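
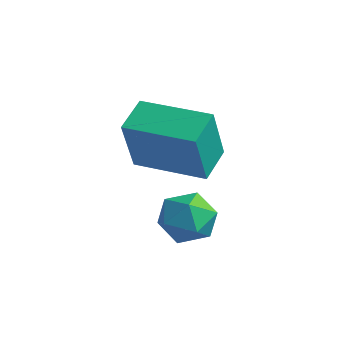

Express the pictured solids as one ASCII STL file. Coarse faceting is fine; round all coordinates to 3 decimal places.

solid 
facet normal -0.219 0.029 0.975
outer loop
vertex 1.611 -0.375 -2.582
vertex 1.18 -1.056 -2.658
vertex 1.969 -1.095 -2.48
endloop
endfacet
facet normal 0.417 0.327 0.848
outer loop
vertex 1.611 -0.375 -2.582
vertex 1.969 -1.095 -2.48
vertex 2.347 -0.509 -2.892
endloop
endfacet
facet normal 0.320 0.865 0.387
outer loop
vertex 1.611 -0.375 -2.582
vertex 2.347 -0.509 -2.892
vertex 1.791 -0.109 -3.325
endloop
endfacet
facet normal -0.375 0.898 0.231
outer loop
vertex 1.611 -0.375 -2.582
vertex 1.791 -0.109 -3.325
vertex 1.07 -0.447 -3.18
endloop
endfacet
facet normal -0.708 0.382 0.594
outer loop
vertex 1.611 -0.375 -2.582
vertex 1.07 -0.447 -3.18
vertex 1.18 -1.056 -2.658
endloop
endfacet
facet normal 0.831 -0.162 0.532
outer loop
vertex 2.347 -0.509 -2.892
vertex 1.969 -1.095 -2.48
vertex 2.37 -1.273 -3.16
endloop
endfacet
facet normal -0.199 -0.643 0.739
outer loop
vertex 1.969 -1.095 -2.48
vertex 1.18 -1.056 -2.658
vertex 1.649 -1.611 -3.015
endloop
endfacet
facet normal -0.990 -0.073 0.123
outer loop
vertex 1.18 -1.056 -2.658
vertex 1.07 -0.447 -3.18
vertex 1.093 -1.211 -3.448
endloop
endfacet
facet normal -0.451 0.762 -0.465
outer loop
vertex 1.07 -0.447 -3.18
vertex 1.791 -0.109 -3.325
vertex 1.471 -0.625 -3.86
endloop
endfacet
facet normal 0.674 0.707 -0.213
outer loop
vertex 1.791 -0.109 -3.325
vertex 2.347 -0.509 -2.892
vertex 2.26 -0.664 -3.682
endloop
endfacet
facet normal 0.375 -0.898 -0.231
outer loop
vertex 1.829 -1.345 -3.758
vertex 2.37 -1.273 -3.16
vertex 1.649 -1.611 -3.015
endloop
endfacet
facet normal -0.320 -0.865 -0.387
outer loop
vertex 1.829 -1.345 -3.758
vertex 1.649 -1.611 -3.015
vertex 1.093 -1.211 -3.448
endloop
endfacet
facet normal -0.417 -0.327 -0.848
outer loop
vertex 1.829 -1.345 -3.758
vertex 1.093 -1.211 -3.448
vertex 1.471 -0.625 -3.86
endloop
endfacet
facet normal 0.219 -0.029 -0.975
outer loop
vertex 1.829 -1.345 -3.758
vertex 1.471 -0.625 -3.86
vertex 2.26 -0.664 -3.682
endloop
endfacet
facet normal 0.708 -0.382 -0.594
outer loop
vertex 1.829 -1.345 -3.758
vertex 2.26 -0.664 -3.682
vertex 2.37 -1.273 -3.16
endloop
endfacet
facet normal 0.451 -0.762 0.465
outer loop
vertex 1.649 -1.611 -3.015
vertex 2.37 -1.273 -3.16
vertex 1.969 -1.095 -2.48
endloop
endfacet
facet normal -0.674 -0.707 0.213
outer loop
vertex 1.093 -1.211 -3.448
vertex 1.649 -1.611 -3.015
vertex 1.18 -1.056 -2.658
endloop
endfacet
facet normal -0.831 0.162 -0.532
outer loop
vertex 1.471 -0.625 -3.86
vertex 1.093 -1.211 -3.448
vertex 1.07 -0.447 -3.18
endloop
endfacet
facet normal 0.199 0.643 -0.739
outer loop
vertex 2.26 -0.664 -3.682
vertex 1.471 -0.625 -3.86
vertex 1.791 -0.109 -3.325
endloop
endfacet
facet normal 0.990 0.073 -0.123
outer loop
vertex 2.37 -1.273 -3.16
vertex 2.26 -0.664 -3.682
vertex 2.347 -0.509 -2.892
endloop
endfacet
facet normal -0.963 -0.270 -0.010
outer loop
vertex -1.272 0.115 -1.705
vertex -1.559 1.126 -1.318
vertex -1.426 0.729 -3.422
endloop
endfacet
facet normal 0.256 -0.903 -0.346
outer loop
vertex 0.519 1.274 -3.402
vertex -1.272 0.115 -1.705
vertex -1.426 0.729 -3.422
endloop
endfacet
facet normal -0.963 -0.270 -0.010
outer loop
vertex -1.426 0.729 -3.422
vertex -1.559 1.126 -1.318
vertex -1.713 1.74 -3.035
endloop
endfacet
facet normal -0.084 0.335 -0.938
outer loop
vertex -1.713 1.74 -3.035
vertex 0.519 1.274 -3.402
vertex -1.426 0.729 -3.422
endloop
endfacet
facet normal 0.084 -0.335 0.938
outer loop
vertex -1.272 0.115 -1.705
vertex 0.386 1.671 -1.298
vertex -1.559 1.126 -1.318
endloop
endfacet
facet normal 0.256 -0.903 -0.346
outer loop
vertex 0.673 0.66 -1.685
vertex -1.272 0.115 -1.705
vertex 0.519 1.274 -3.402
endloop
endfacet
facet normal 0.084 -0.335 0.938
outer loop
vertex 0.673 0.66 -1.685
vertex 0.386 1.671 -1.298
vertex -1.272 0.115 -1.705
endloop
endfacet
facet normal -0.256 0.903 0.346
outer loop
vertex -1.559 1.126 -1.318
vertex 0.386 1.671 -1.298
vertex -1.713 1.74 -3.035
endloop
endfacet
facet normal -0.084 0.335 -0.938
outer loop
vertex 0.232 2.285 -3.015
vertex 0.519 1.274 -3.402
vertex -1.713 1.74 -3.035
endloop
endfacet
facet normal -0.256 0.903 0.346
outer loop
vertex -1.713 1.74 -3.035
vertex 0.386 1.671 -1.298
vertex 0.232 2.285 -3.015
endloop
endfacet
facet normal 0.963 0.270 0.010
outer loop
vertex 0.232 2.285 -3.015
vertex 0.673 0.66 -1.685
vertex 0.519 1.274 -3.402
endloop
endfacet
facet normal 0.963 0.270 0.010
outer loop
vertex 0.386 1.671 -1.298
vertex 0.673 0.66 -1.685
vertex 0.232 2.285 -3.015
endloop
endfacet

endsolid


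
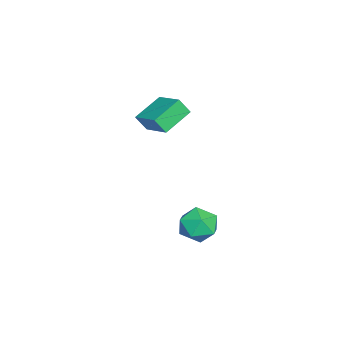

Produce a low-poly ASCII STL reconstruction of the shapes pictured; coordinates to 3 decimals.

solid 
facet normal -0.674 -0.650 -0.350
outer loop
vertex -1.859 -4.961 3.218
vertex -3.026 -4.114 3.89
vertex -1.939 -4.473 2.466
endloop
endfacet
facet normal 0.733 -0.532 -0.423
outer loop
vertex -0.854 -3.426 3.03
vertex -1.859 -4.961 3.218
vertex -1.939 -4.473 2.466
endloop
endfacet
facet normal -0.674 -0.650 -0.350
outer loop
vertex -1.939 -4.473 2.466
vertex -3.026 -4.114 3.89
vertex -3.105 -3.627 3.138
endloop
endfacet
facet normal -0.088 0.542 -0.836
outer loop
vertex -3.105 -3.627 3.138
vertex -0.854 -3.426 3.03
vertex -1.939 -4.473 2.466
endloop
endfacet
facet normal 0.088 -0.542 0.836
outer loop
vertex -1.859 -4.961 3.218
vertex -1.941 -3.067 4.454
vertex -3.026 -4.114 3.89
endloop
endfacet
facet normal 0.734 -0.532 -0.422
outer loop
vertex -0.775 -3.913 3.782
vertex -1.859 -4.961 3.218
vertex -0.854 -3.426 3.03
endloop
endfacet
facet normal 0.089 -0.542 0.836
outer loop
vertex -0.775 -3.913 3.782
vertex -1.941 -3.067 4.454
vertex -1.859 -4.961 3.218
endloop
endfacet
facet normal -0.734 0.533 0.422
outer loop
vertex -3.026 -4.114 3.89
vertex -1.941 -3.067 4.454
vertex -3.105 -3.627 3.138
endloop
endfacet
facet normal -0.088 0.541 -0.836
outer loop
vertex -2.021 -2.579 3.702
vertex -0.854 -3.426 3.03
vertex -3.105 -3.627 3.138
endloop
endfacet
facet normal -0.734 0.531 0.423
outer loop
vertex -3.105 -3.627 3.138
vertex -1.941 -3.067 4.454
vertex -2.021 -2.579 3.702
endloop
endfacet
facet normal 0.674 0.650 0.350
outer loop
vertex -2.021 -2.579 3.702
vertex -0.775 -3.913 3.782
vertex -0.854 -3.426 3.03
endloop
endfacet
facet normal 0.674 0.650 0.350
outer loop
vertex -1.941 -3.067 4.454
vertex -0.775 -3.913 3.782
vertex -2.021 -2.579 3.702
endloop
endfacet
facet normal -0.804 -0.344 0.485
outer loop
vertex -0.61 -1.69 -1.719
vertex -0.224 -2.611 -1.732
vertex -0.026 -1.997 -0.969
endloop
endfacet
facet normal -0.672 0.336 0.660
outer loop
vertex -0.61 -1.69 -1.719
vertex -0.026 -1.997 -0.969
vertex 0.076 -1.073 -1.335
endloop
endfacet
facet normal -0.687 0.724 0.063
outer loop
vertex -0.61 -1.69 -1.719
vertex 0.076 -1.073 -1.335
vertex -0.06 -1.116 -2.324
endloop
endfacet
facet normal -0.828 0.286 -0.482
outer loop
vertex -0.61 -1.69 -1.719
vertex -0.06 -1.116 -2.324
vertex -0.246 -2.067 -2.569
endloop
endfacet
facet normal -0.901 -0.374 -0.220
outer loop
vertex -0.61 -1.69 -1.719
vertex -0.246 -2.067 -2.569
vertex -0.224 -2.611 -1.732
endloop
endfacet
facet normal -0.011 0.369 0.929
outer loop
vertex 0.076 -1.073 -1.335
vertex -0.026 -1.997 -0.969
vertex 0.886 -1.613 -1.111
endloop
endfacet
facet normal -0.226 -0.730 0.646
outer loop
vertex -0.026 -1.997 -0.969
vertex -0.224 -2.611 -1.732
vertex 0.7 -2.564 -1.356
endloop
endfacet
facet normal -0.382 -0.779 -0.496
outer loop
vertex -0.224 -2.611 -1.732
vertex -0.246 -2.067 -2.569
vertex 0.564 -2.607 -2.345
endloop
endfacet
facet normal -0.265 0.289 -0.920
outer loop
vertex -0.246 -2.067 -2.569
vertex -0.06 -1.116 -2.324
vertex 0.666 -1.683 -2.711
endloop
endfacet
facet normal -0.035 0.999 -0.039
outer loop
vertex -0.06 -1.116 -2.324
vertex 0.076 -1.073 -1.335
vertex 0.864 -1.069 -1.948
endloop
endfacet
facet normal 0.828 -0.286 0.482
outer loop
vertex 1.25 -1.99 -1.961
vertex 0.886 -1.613 -1.111
vertex 0.7 -2.564 -1.356
endloop
endfacet
facet normal 0.687 -0.724 -0.063
outer loop
vertex 1.25 -1.99 -1.961
vertex 0.7 -2.564 -1.356
vertex 0.564 -2.607 -2.345
endloop
endfacet
facet normal 0.672 -0.336 -0.660
outer loop
vertex 1.25 -1.99 -1.961
vertex 0.564 -2.607 -2.345
vertex 0.666 -1.683 -2.711
endloop
endfacet
facet normal 0.804 0.344 -0.485
outer loop
vertex 1.25 -1.99 -1.961
vertex 0.666 -1.683 -2.711
vertex 0.864 -1.069 -1.948
endloop
endfacet
facet normal 0.901 0.374 0.220
outer loop
vertex 1.25 -1.99 -1.961
vertex 0.864 -1.069 -1.948
vertex 0.886 -1.613 -1.111
endloop
endfacet
facet normal 0.265 -0.289 0.920
outer loop
vertex 0.7 -2.564 -1.356
vertex 0.886 -1.613 -1.111
vertex -0.026 -1.997 -0.969
endloop
endfacet
facet normal 0.035 -0.999 0.039
outer loop
vertex 0.564 -2.607 -2.345
vertex 0.7 -2.564 -1.356
vertex -0.224 -2.611 -1.732
endloop
endfacet
facet normal 0.011 -0.369 -0.929
outer loop
vertex 0.666 -1.683 -2.711
vertex 0.564 -2.607 -2.345
vertex -0.246 -2.067 -2.569
endloop
endfacet
facet normal 0.226 0.730 -0.646
outer loop
vertex 0.864 -1.069 -1.948
vertex 0.666 -1.683 -2.711
vertex -0.06 -1.116 -2.324
endloop
endfacet
facet normal 0.382 0.779 0.496
outer loop
vertex 0.886 -1.613 -1.111
vertex 0.864 -1.069 -1.948
vertex 0.076 -1.073 -1.335
endloop
endfacet

endsolid


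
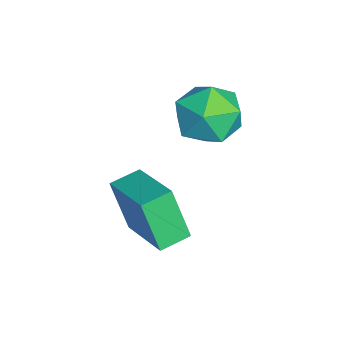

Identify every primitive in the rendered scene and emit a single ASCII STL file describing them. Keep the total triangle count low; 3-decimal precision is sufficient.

solid 
facet normal -0.504 0.852 0.139
outer loop
vertex 2.92 -3.635 -0.71
vertex 4.292 -2.917 -0.142
vertex 3.259 -3.213 -2.065
endloop
endfacet
facet normal -0.831 -0.436 -0.344
outer loop
vertex 3.668 -3.903 -2.178
vertex 2.92 -3.635 -0.71
vertex 3.259 -3.213 -2.065
endloop
endfacet
facet normal -0.504 0.852 0.140
outer loop
vertex 3.259 -3.213 -2.065
vertex 4.292 -2.917 -0.142
vertex 4.632 -2.494 -1.497
endloop
endfacet
facet normal 0.232 0.290 -0.928
outer loop
vertex 4.632 -2.494 -1.497
vertex 3.668 -3.903 -2.178
vertex 3.259 -3.213 -2.065
endloop
endfacet
facet normal -0.233 -0.290 0.928
outer loop
vertex 2.92 -3.635 -0.71
vertex 4.701 -3.607 -0.255
vertex 4.292 -2.917 -0.142
endloop
endfacet
facet normal -0.832 -0.435 -0.345
outer loop
vertex 3.328 -4.326 -0.823
vertex 2.92 -3.635 -0.71
vertex 3.668 -3.903 -2.178
endloop
endfacet
facet normal -0.233 -0.289 0.929
outer loop
vertex 3.328 -4.326 -0.823
vertex 4.701 -3.607 -0.255
vertex 2.92 -3.635 -0.71
endloop
endfacet
facet normal 0.831 0.436 0.345
outer loop
vertex 4.292 -2.917 -0.142
vertex 4.701 -3.607 -0.255
vertex 4.632 -2.494 -1.497
endloop
endfacet
facet normal 0.233 0.289 -0.928
outer loop
vertex 5.04 -3.185 -1.61
vertex 3.668 -3.903 -2.178
vertex 4.632 -2.494 -1.497
endloop
endfacet
facet normal 0.832 0.435 0.344
outer loop
vertex 4.632 -2.494 -1.497
vertex 4.701 -3.607 -0.255
vertex 5.04 -3.185 -1.61
endloop
endfacet
facet normal 0.504 -0.852 -0.140
outer loop
vertex 5.04 -3.185 -1.61
vertex 3.328 -4.326 -0.823
vertex 3.668 -3.903 -2.178
endloop
endfacet
facet normal 0.504 -0.852 -0.139
outer loop
vertex 4.701 -3.607 -0.255
vertex 3.328 -4.326 -0.823
vertex 5.04 -3.185 -1.61
endloop
endfacet
facet normal -0.972 0.234 0.007
outer loop
vertex 1.615 -1.891 0.234
vertex 1.517 -2.321 1.06
vertex 1.736 -1.411 1.029
endloop
endfacet
facet normal -0.594 0.726 -0.348
outer loop
vertex 1.615 -1.891 0.234
vertex 1.736 -1.411 1.029
vertex 2.319 -1.279 0.309
endloop
endfacet
facet normal -0.252 0.398 -0.882
outer loop
vertex 1.615 -1.891 0.234
vertex 2.319 -1.279 0.309
vertex 2.46 -2.106 -0.105
endloop
endfacet
facet normal -0.420 -0.296 -0.858
outer loop
vertex 1.615 -1.891 0.234
vertex 2.46 -2.106 -0.105
vertex 1.965 -2.75 0.359
endloop
endfacet
facet normal -0.864 -0.397 -0.309
outer loop
vertex 1.615 -1.891 0.234
vertex 1.965 -2.75 0.359
vertex 1.517 -2.321 1.06
endloop
endfacet
facet normal -0.103 0.990 0.098
outer loop
vertex 2.319 -1.279 0.309
vertex 1.736 -1.411 1.029
vertex 2.655 -1.33 1.181
endloop
endfacet
facet normal -0.716 0.195 0.671
outer loop
vertex 1.736 -1.411 1.029
vertex 1.517 -2.321 1.06
vertex 2.16 -1.974 1.645
endloop
endfacet
facet normal -0.541 -0.826 0.160
outer loop
vertex 1.517 -2.321 1.06
vertex 1.965 -2.75 0.359
vertex 2.301 -2.801 1.231
endloop
endfacet
facet normal 0.179 -0.662 -0.728
outer loop
vertex 1.965 -2.75 0.359
vertex 2.46 -2.106 -0.105
vertex 2.884 -2.669 0.511
endloop
endfacet
facet normal 0.449 0.460 -0.766
outer loop
vertex 2.46 -2.106 -0.105
vertex 2.319 -1.279 0.309
vertex 3.103 -1.759 0.48
endloop
endfacet
facet normal 0.420 0.296 0.858
outer loop
vertex 3.005 -2.189 1.306
vertex 2.655 -1.33 1.181
vertex 2.16 -1.974 1.645
endloop
endfacet
facet normal 0.252 -0.398 0.882
outer loop
vertex 3.005 -2.189 1.306
vertex 2.16 -1.974 1.645
vertex 2.301 -2.801 1.231
endloop
endfacet
facet normal 0.594 -0.726 0.348
outer loop
vertex 3.005 -2.189 1.306
vertex 2.301 -2.801 1.231
vertex 2.884 -2.669 0.511
endloop
endfacet
facet normal 0.972 -0.234 -0.007
outer loop
vertex 3.005 -2.189 1.306
vertex 2.884 -2.669 0.511
vertex 3.103 -1.759 0.48
endloop
endfacet
facet normal 0.864 0.397 0.309
outer loop
vertex 3.005 -2.189 1.306
vertex 3.103 -1.759 0.48
vertex 2.655 -1.33 1.181
endloop
endfacet
facet normal -0.179 0.662 0.728
outer loop
vertex 2.16 -1.974 1.645
vertex 2.655 -1.33 1.181
vertex 1.736 -1.411 1.029
endloop
endfacet
facet normal -0.449 -0.460 0.766
outer loop
vertex 2.301 -2.801 1.231
vertex 2.16 -1.974 1.645
vertex 1.517 -2.321 1.06
endloop
endfacet
facet normal 0.103 -0.990 -0.098
outer loop
vertex 2.884 -2.669 0.511
vertex 2.301 -2.801 1.231
vertex 1.965 -2.75 0.359
endloop
endfacet
facet normal 0.716 -0.195 -0.671
outer loop
vertex 3.103 -1.759 0.48
vertex 2.884 -2.669 0.511
vertex 2.46 -2.106 -0.105
endloop
endfacet
facet normal 0.541 0.826 -0.160
outer loop
vertex 2.655 -1.33 1.181
vertex 3.103 -1.759 0.48
vertex 2.319 -1.279 0.309
endloop
endfacet

endsolid


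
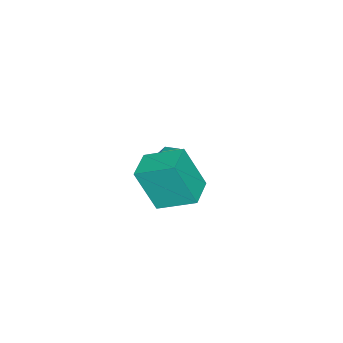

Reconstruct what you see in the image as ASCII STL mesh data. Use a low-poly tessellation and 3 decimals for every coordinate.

solid 
facet normal -0.982 -0.187 0.011
outer loop
vertex 3.263 1.971 2.595
vertex 3.004 3.372 3.255
vertex 3.098 2.74 0.898
endloop
endfacet
facet normal 0.165 -0.892 -0.420
outer loop
vertex 4.296 2.968 0.885
vertex 3.263 1.971 2.595
vertex 3.098 2.74 0.898
endloop
endfacet
facet normal -0.982 -0.187 0.011
outer loop
vertex 3.098 2.74 0.898
vertex 3.004 3.372 3.255
vertex 2.839 4.141 1.559
endloop
endfacet
facet normal -0.088 0.412 -0.907
outer loop
vertex 2.839 4.141 1.559
vertex 4.296 2.968 0.885
vertex 3.098 2.74 0.898
endloop
endfacet
facet normal 0.088 -0.411 0.907
outer loop
vertex 3.263 1.971 2.595
vertex 4.202 3.6 3.242
vertex 3.004 3.372 3.255
endloop
endfacet
facet normal 0.165 -0.892 -0.421
outer loop
vertex 4.461 2.199 2.581
vertex 3.263 1.971 2.595
vertex 4.296 2.968 0.885
endloop
endfacet
facet normal 0.089 -0.412 0.907
outer loop
vertex 4.461 2.199 2.581
vertex 4.202 3.6 3.242
vertex 3.263 1.971 2.595
endloop
endfacet
facet normal -0.165 0.892 0.421
outer loop
vertex 3.004 3.372 3.255
vertex 4.202 3.6 3.242
vertex 2.839 4.141 1.559
endloop
endfacet
facet normal -0.089 0.411 -0.907
outer loop
vertex 4.037 4.369 1.545
vertex 4.296 2.968 0.885
vertex 2.839 4.141 1.559
endloop
endfacet
facet normal -0.165 0.892 0.420
outer loop
vertex 2.839 4.141 1.559
vertex 4.202 3.6 3.242
vertex 4.037 4.369 1.545
endloop
endfacet
facet normal 0.982 0.187 -0.011
outer loop
vertex 4.037 4.369 1.545
vertex 4.461 2.199 2.581
vertex 4.296 2.968 0.885
endloop
endfacet
facet normal 0.982 0.187 -0.011
outer loop
vertex 4.202 3.6 3.242
vertex 4.461 2.199 2.581
vertex 4.037 4.369 1.545
endloop
endfacet
facet normal -0.686 0.651 0.326
outer loop
vertex -1.463 1.13 -1.253
vertex -1.079 1.23 -0.646
vertex -0.957 1.649 -1.225
endloop
endfacet
facet normal -0.650 0.655 -0.386
outer loop
vertex -1.463 1.13 -1.253
vertex -0.957 1.649 -1.225
vertex -1.02 1.237 -1.818
endloop
endfacet
facet normal -0.786 -0.007 -0.618
outer loop
vertex -1.463 1.13 -1.253
vertex -1.02 1.237 -1.818
vertex -1.181 0.562 -1.605
endloop
endfacet
facet normal -0.906 -0.420 -0.047
outer loop
vertex -1.463 1.13 -1.253
vertex -1.181 0.562 -1.605
vertex -1.217 0.558 -0.881
endloop
endfacet
facet normal -0.844 -0.014 0.536
outer loop
vertex -1.463 1.13 -1.253
vertex -1.217 0.558 -0.881
vertex -1.079 1.23 -0.646
endloop
endfacet
facet normal 0.019 0.820 -0.572
outer loop
vertex -1.02 1.237 -1.818
vertex -0.957 1.649 -1.225
vertex -0.363 1.402 -1.559
endloop
endfacet
facet normal -0.040 0.813 0.580
outer loop
vertex -0.957 1.649 -1.225
vertex -1.079 1.23 -0.646
vertex -0.399 1.398 -0.835
endloop
endfacet
facet normal -0.297 -0.260 0.919
outer loop
vertex -1.079 1.23 -0.646
vertex -1.217 0.558 -0.881
vertex -0.56 0.723 -0.622
endloop
endfacet
facet normal -0.396 -0.918 -0.025
outer loop
vertex -1.217 0.558 -0.881
vertex -1.181 0.562 -1.605
vertex -0.623 0.311 -1.215
endloop
endfacet
facet normal -0.201 -0.251 -0.947
outer loop
vertex -1.181 0.562 -1.605
vertex -1.02 1.237 -1.818
vertex -0.501 0.73 -1.794
endloop
endfacet
facet normal 0.906 0.420 0.047
outer loop
vertex -0.117 0.83 -1.187
vertex -0.363 1.402 -1.559
vertex -0.399 1.398 -0.835
endloop
endfacet
facet normal 0.786 0.007 0.618
outer loop
vertex -0.117 0.83 -1.187
vertex -0.399 1.398 -0.835
vertex -0.56 0.723 -0.622
endloop
endfacet
facet normal 0.650 -0.655 0.386
outer loop
vertex -0.117 0.83 -1.187
vertex -0.56 0.723 -0.622
vertex -0.623 0.311 -1.215
endloop
endfacet
facet normal 0.686 -0.651 -0.326
outer loop
vertex -0.117 0.83 -1.187
vertex -0.623 0.311 -1.215
vertex -0.501 0.73 -1.794
endloop
endfacet
facet normal 0.844 0.014 -0.536
outer loop
vertex -0.117 0.83 -1.187
vertex -0.501 0.73 -1.794
vertex -0.363 1.402 -1.559
endloop
endfacet
facet normal 0.396 0.918 0.025
outer loop
vertex -0.399 1.398 -0.835
vertex -0.363 1.402 -1.559
vertex -0.957 1.649 -1.225
endloop
endfacet
facet normal 0.201 0.251 0.947
outer loop
vertex -0.56 0.723 -0.622
vertex -0.399 1.398 -0.835
vertex -1.079 1.23 -0.646
endloop
endfacet
facet normal -0.019 -0.820 0.572
outer loop
vertex -0.623 0.311 -1.215
vertex -0.56 0.723 -0.622
vertex -1.217 0.558 -0.881
endloop
endfacet
facet normal 0.040 -0.813 -0.580
outer loop
vertex -0.501 0.73 -1.794
vertex -0.623 0.311 -1.215
vertex -1.181 0.562 -1.605
endloop
endfacet
facet normal 0.297 0.260 -0.919
outer loop
vertex -0.363 1.402 -1.559
vertex -0.501 0.73 -1.794
vertex -1.02 1.237 -1.818
endloop
endfacet

endsolid


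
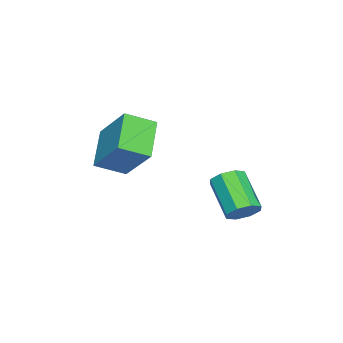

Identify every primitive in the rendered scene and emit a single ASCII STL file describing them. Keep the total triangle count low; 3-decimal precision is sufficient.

solid 
facet normal -0.401 -0.632 -0.663
outer loop
vertex 2.912 -3.001 -0.168
vertex 1.531 -3.322 0.973
vertex 2.244 -2.02 -0.699
endloop
endfacet
facet normal 0.759 0.177 -0.627
outer loop
vertex 3.069 -0.718 0.667
vertex 2.912 -3.001 -0.168
vertex 2.244 -2.02 -0.699
endloop
endfacet
facet normal -0.400 -0.632 -0.663
outer loop
vertex 2.244 -2.02 -0.699
vertex 1.531 -3.322 0.973
vertex 0.863 -2.342 0.442
endloop
endfacet
facet normal -0.514 0.754 -0.409
outer loop
vertex 0.863 -2.342 0.442
vertex 3.069 -0.718 0.667
vertex 2.244 -2.02 -0.699
endloop
endfacet
facet normal 0.513 -0.754 0.409
outer loop
vertex 2.912 -3.001 -0.168
vertex 2.356 -2.02 2.339
vertex 1.531 -3.322 0.973
endloop
endfacet
facet normal 0.758 0.177 -0.627
outer loop
vertex 3.737 -1.698 1.198
vertex 2.912 -3.001 -0.168
vertex 3.069 -0.718 0.667
endloop
endfacet
facet normal 0.514 -0.754 0.409
outer loop
vertex 3.737 -1.698 1.198
vertex 2.356 -2.02 2.339
vertex 2.912 -3.001 -0.168
endloop
endfacet
facet normal -0.759 -0.177 0.627
outer loop
vertex 1.531 -3.322 0.973
vertex 2.356 -2.02 2.339
vertex 0.863 -2.342 0.442
endloop
endfacet
facet normal -0.513 0.754 -0.409
outer loop
vertex 1.688 -1.039 1.808
vertex 3.069 -0.718 0.667
vertex 0.863 -2.342 0.442
endloop
endfacet
facet normal -0.759 -0.177 0.627
outer loop
vertex 0.863 -2.342 0.442
vertex 2.356 -2.02 2.339
vertex 1.688 -1.039 1.808
endloop
endfacet
facet normal 0.401 0.632 0.663
outer loop
vertex 1.688 -1.039 1.808
vertex 3.737 -1.698 1.198
vertex 3.069 -0.718 0.667
endloop
endfacet
facet normal 0.401 0.632 0.663
outer loop
vertex 2.356 -2.02 2.339
vertex 3.737 -1.698 1.198
vertex 1.688 -1.039 1.808
endloop
endfacet
facet normal 0.522 0.529 -0.669
outer loop
vertex 1.443 2.462 -1.91
vertex 1.16 2.077 -2.435
vertex 0.981 2.677 -2.1
endloop
endfacet
facet normal 0.080 0.751 0.656
outer loop
vertex 1.443 2.462 -1.91
vertex 0.981 2.677 -2.1
vertex 0.483 1.488 -0.679
endloop
endfacet
facet normal 0.078 0.751 0.656
outer loop
vertex 0.483 1.488 -0.679
vertex 0.981 2.677 -2.1
vertex 0.021 1.702 -0.869
endloop
endfacet
facet normal -0.521 -0.531 0.669
outer loop
vertex 0.483 1.488 -0.679
vertex 0.021 1.702 -0.869
vertex 0.2 1.103 -1.205
endloop
endfacet
facet normal 0.521 0.529 -0.670
outer loop
vertex 0.981 2.677 -2.1
vertex 1.16 2.077 -2.435
vertex 0.624 2.54 -2.486
endloop
endfacet
facet normal -0.545 0.810 0.217
outer loop
vertex 0.981 2.677 -2.1
vertex 0.624 2.54 -2.486
vertex 0.021 1.702 -0.869
endloop
endfacet
facet normal -0.544 0.810 0.217
outer loop
vertex 0.021 1.702 -0.869
vertex 0.624 2.54 -2.486
vertex -0.336 1.566 -1.256
endloop
endfacet
facet normal -0.522 -0.531 0.668
outer loop
vertex 0.021 1.702 -0.869
vertex -0.336 1.566 -1.256
vertex 0.2 1.103 -1.205
endloop
endfacet
facet normal 0.522 0.531 -0.668
outer loop
vertex 0.624 2.54 -2.486
vertex 1.16 2.077 -2.435
vertex 0.581 2.133 -2.843
endloop
endfacet
facet normal -0.849 0.396 -0.349
outer loop
vertex 0.624 2.54 -2.486
vertex 0.581 2.133 -2.843
vertex -0.336 1.566 -1.256
endloop
endfacet
facet normal -0.850 0.395 -0.350
outer loop
vertex -0.336 1.566 -1.256
vertex 0.581 2.133 -2.843
vertex -0.379 1.158 -1.612
endloop
endfacet
facet normal -0.521 -0.529 0.670
outer loop
vertex -0.336 1.566 -1.256
vertex -0.379 1.158 -1.612
vertex 0.2 1.103 -1.205
endloop
endfacet
facet normal 0.522 0.529 -0.669
outer loop
vertex 0.581 2.133 -2.843
vertex 1.16 2.077 -2.435
vertex 0.877 1.692 -2.961
endloop
endfacet
facet normal -0.657 -0.251 -0.711
outer loop
vertex 0.581 2.133 -2.843
vertex 0.877 1.692 -2.961
vertex -0.379 1.158 -1.612
endloop
endfacet
facet normal -0.657 -0.251 -0.711
outer loop
vertex -0.379 1.158 -1.612
vertex 0.877 1.692 -2.961
vertex -0.083 0.718 -1.73
endloop
endfacet
facet normal -0.521 -0.530 0.669
outer loop
vertex -0.379 1.158 -1.612
vertex -0.083 0.718 -1.73
vertex 0.2 1.103 -1.205
endloop
endfacet
facet normal 0.521 0.531 -0.669
outer loop
vertex 0.877 1.692 -2.961
vertex 1.16 2.077 -2.435
vertex 1.339 1.478 -2.771
endloop
endfacet
facet normal -0.078 -0.751 -0.655
outer loop
vertex 0.877 1.692 -2.961
vertex 1.339 1.478 -2.771
vertex -0.083 0.718 -1.73
endloop
endfacet
facet normal -0.079 -0.750 -0.656
outer loop
vertex -0.083 0.718 -1.73
vertex 1.339 1.478 -2.771
vertex 0.379 0.503 -1.54
endloop
endfacet
facet normal -0.522 -0.529 0.669
outer loop
vertex -0.083 0.718 -1.73
vertex 0.379 0.503 -1.54
vertex 0.2 1.103 -1.205
endloop
endfacet
facet normal 0.522 0.531 -0.668
outer loop
vertex 1.339 1.478 -2.771
vertex 1.16 2.077 -2.435
vertex 1.696 1.614 -2.384
endloop
endfacet
facet normal 0.544 -0.810 -0.217
outer loop
vertex 1.339 1.478 -2.771
vertex 1.696 1.614 -2.384
vertex 0.379 0.503 -1.54
endloop
endfacet
facet normal 0.545 -0.810 -0.216
outer loop
vertex 0.379 0.503 -1.54
vertex 1.696 1.614 -2.384
vertex 0.736 0.64 -1.154
endloop
endfacet
facet normal -0.521 -0.529 0.670
outer loop
vertex 0.379 0.503 -1.54
vertex 0.736 0.64 -1.154
vertex 0.2 1.103 -1.205
endloop
endfacet
facet normal 0.521 0.529 -0.670
outer loop
vertex 1.696 1.614 -2.384
vertex 1.16 2.077 -2.435
vertex 1.739 2.022 -2.028
endloop
endfacet
facet normal 0.849 -0.395 0.350
outer loop
vertex 1.696 1.614 -2.384
vertex 1.739 2.022 -2.028
vertex 0.736 0.64 -1.154
endloop
endfacet
facet normal 0.849 -0.396 0.349
outer loop
vertex 0.736 0.64 -1.154
vertex 1.739 2.022 -2.028
vertex 0.779 1.047 -0.797
endloop
endfacet
facet normal -0.522 -0.531 0.668
outer loop
vertex 0.736 0.64 -1.154
vertex 0.779 1.047 -0.797
vertex 0.2 1.103 -1.205
endloop
endfacet
facet normal 0.521 0.530 -0.669
outer loop
vertex 1.739 2.022 -2.028
vertex 1.16 2.077 -2.435
vertex 1.443 2.462 -1.91
endloop
endfacet
facet normal 0.657 0.251 0.711
outer loop
vertex 1.739 2.022 -2.028
vertex 1.443 2.462 -1.91
vertex 0.779 1.047 -0.797
endloop
endfacet
facet normal 0.657 0.251 0.711
outer loop
vertex 0.779 1.047 -0.797
vertex 1.443 2.462 -1.91
vertex 0.483 1.488 -0.679
endloop
endfacet
facet normal -0.522 -0.529 0.669
outer loop
vertex 0.779 1.047 -0.797
vertex 0.483 1.488 -0.679
vertex 0.2 1.103 -1.205
endloop
endfacet

endsolid


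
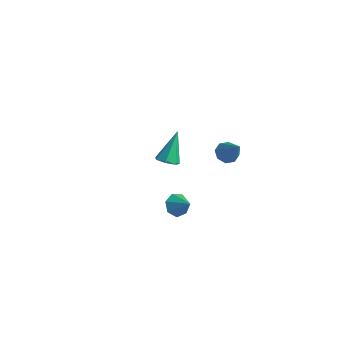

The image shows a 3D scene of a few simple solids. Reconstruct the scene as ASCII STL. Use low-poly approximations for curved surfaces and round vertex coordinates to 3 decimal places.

solid 
facet normal 0.130 -0.522 -0.843
outer loop
vertex -3.076 2.616 -3.359
vertex -3.733 2.651 -3.482
vertex -3.251 3.075 -3.67
endloop
endfacet
facet normal 0.864 0.463 0.197
outer loop
vertex -3.076 2.616 -3.359
vertex -3.251 3.075 -3.67
vertex -3.987 3.669 -1.838
endloop
endfacet
facet normal 0.131 -0.523 -0.842
outer loop
vertex -3.251 3.075 -3.67
vertex -3.733 2.651 -3.482
vertex -3.789 3.214 -3.84
endloop
endfacet
facet normal 0.300 0.936 -0.183
outer loop
vertex -3.251 3.075 -3.67
vertex -3.789 3.214 -3.84
vertex -3.987 3.669 -1.838
endloop
endfacet
facet normal 0.129 -0.523 -0.843
outer loop
vertex -3.789 3.214 -3.84
vertex -3.733 2.651 -3.482
vertex -4.286 2.929 -3.739
endloop
endfacet
facet normal -0.519 0.821 -0.238
outer loop
vertex -3.789 3.214 -3.84
vertex -4.286 2.929 -3.739
vertex -3.987 3.669 -1.838
endloop
endfacet
facet normal 0.130 -0.522 -0.843
outer loop
vertex -4.286 2.929 -3.739
vertex -3.733 2.651 -3.482
vertex -4.366 2.434 -3.445
endloop
endfacet
facet normal -0.976 0.202 0.075
outer loop
vertex -4.286 2.929 -3.739
vertex -4.366 2.434 -3.445
vertex -3.987 3.669 -1.838
endloop
endfacet
facet normal 0.130 -0.523 -0.843
outer loop
vertex -4.366 2.434 -3.445
vertex -3.733 2.651 -3.482
vertex -3.97 2.102 -3.178
endloop
endfacet
facet normal -0.727 -0.451 0.518
outer loop
vertex -4.366 2.434 -3.445
vertex -3.97 2.102 -3.178
vertex -3.987 3.669 -1.838
endloop
endfacet
facet normal 0.130 -0.523 -0.843
outer loop
vertex -3.97 2.102 -3.178
vertex -3.733 2.651 -3.482
vertex -3.396 2.183 -3.14
endloop
endfacet
facet normal 0.041 -0.649 0.760
outer loop
vertex -3.97 2.102 -3.178
vertex -3.396 2.183 -3.14
vertex -3.987 3.669 -1.838
endloop
endfacet
facet normal 0.130 -0.522 -0.843
outer loop
vertex -3.396 2.183 -3.14
vertex -3.733 2.651 -3.482
vertex -3.076 2.616 -3.359
endloop
endfacet
facet normal 0.749 -0.242 0.616
outer loop
vertex -3.396 2.183 -3.14
vertex -3.076 2.616 -3.359
vertex -3.987 3.669 -1.838
endloop
endfacet
facet normal -0.641 0.154 -0.752
outer loop
vertex 2.788 0.038 1.91
vertex 2.483 0.453 2.255
vertex 2.957 0.478 1.856
endloop
endfacet
facet normal 0.855 -0.373 -0.360
outer loop
vertex 2.788 0.038 1.91
vertex 2.957 0.478 1.856
vertex 3.517 0.207 3.465
endloop
endfacet
facet normal -0.641 0.152 -0.752
outer loop
vertex 2.957 0.478 1.856
vertex 2.483 0.453 2.255
vertex 2.848 0.904 2.035
endloop
endfacet
facet normal 0.905 0.340 -0.258
outer loop
vertex 2.957 0.478 1.856
vertex 2.848 0.904 2.035
vertex 3.517 0.207 3.465
endloop
endfacet
facet normal -0.642 0.153 -0.751
outer loop
vertex 2.848 0.904 2.035
vertex 2.483 0.453 2.255
vertex 2.525 1.065 2.344
endloop
endfacet
facet normal 0.549 0.823 0.145
outer loop
vertex 2.848 0.904 2.035
vertex 2.525 1.065 2.344
vertex 3.517 0.207 3.465
endloop
endfacet
facet normal -0.642 0.153 -0.752
outer loop
vertex 2.525 1.065 2.344
vertex 2.483 0.453 2.255
vertex 2.178 0.868 2.6
endloop
endfacet
facet normal -0.001 0.793 0.609
outer loop
vertex 2.525 1.065 2.344
vertex 2.178 0.868 2.6
vertex 3.517 0.207 3.465
endloop
endfacet
facet normal -0.642 0.153 -0.751
outer loop
vertex 2.178 0.868 2.6
vertex 2.483 0.453 2.255
vertex 2.01 0.428 2.654
endloop
endfacet
facet normal -0.426 0.269 0.864
outer loop
vertex 2.178 0.868 2.6
vertex 2.01 0.428 2.654
vertex 3.517 0.207 3.465
endloop
endfacet
facet normal -0.642 0.152 -0.752
outer loop
vertex 2.01 0.428 2.654
vertex 2.483 0.453 2.255
vertex 2.119 0.002 2.475
endloop
endfacet
facet normal -0.475 -0.441 0.762
outer loop
vertex 2.01 0.428 2.654
vertex 2.119 0.002 2.475
vertex 3.517 0.207 3.465
endloop
endfacet
facet normal -0.642 0.152 -0.751
outer loop
vertex 2.119 0.002 2.475
vertex 2.483 0.453 2.255
vertex 2.441 -0.159 2.167
endloop
endfacet
facet normal -0.119 -0.926 0.360
outer loop
vertex 2.119 0.002 2.475
vertex 2.441 -0.159 2.167
vertex 3.517 0.207 3.465
endloop
endfacet
facet normal -0.643 0.152 -0.751
outer loop
vertex 2.441 -0.159 2.167
vertex 2.483 0.453 2.255
vertex 2.788 0.038 1.91
endloop
endfacet
facet normal 0.431 -0.896 -0.105
outer loop
vertex 2.441 -0.159 2.167
vertex 2.788 0.038 1.91
vertex 3.517 0.207 3.465
endloop
endfacet
facet normal -0.797 0.010 -0.604
outer loop
vertex 3.189 -3.575 0.449
vertex 2.854 -3.225 0.897
vertex 3.232 -3.006 0.402
endloop
endfacet
facet normal 0.911 -0.102 -0.399
outer loop
vertex 3.189 -3.575 0.449
vertex 3.232 -3.006 0.402
vertex 3.706 -3.235 1.543
endloop
endfacet
facet normal -0.797 0.009 -0.604
outer loop
vertex 3.232 -3.006 0.402
vertex 2.854 -3.225 0.897
vertex 2.99 -2.602 0.727
endloop
endfacet
facet normal 0.765 0.614 -0.194
outer loop
vertex 3.232 -3.006 0.402
vertex 2.99 -2.602 0.727
vertex 3.706 -3.235 1.543
endloop
endfacet
facet normal -0.796 0.009 -0.605
outer loop
vertex 2.99 -2.602 0.727
vertex 2.854 -3.225 0.897
vertex 2.645 -2.667 1.18
endloop
endfacet
facet normal 0.333 0.864 0.378
outer loop
vertex 2.99 -2.602 0.727
vertex 2.645 -2.667 1.18
vertex 3.706 -3.235 1.543
endloop
endfacet
facet normal -0.796 0.009 -0.605
outer loop
vertex 2.645 -2.667 1.18
vertex 2.854 -3.225 0.897
vertex 2.458 -3.152 1.419
endloop
endfacet
facet normal -0.058 0.459 0.887
outer loop
vertex 2.645 -2.667 1.18
vertex 2.458 -3.152 1.419
vertex 3.706 -3.235 1.543
endloop
endfacet
facet normal -0.796 0.009 -0.605
outer loop
vertex 2.458 -3.152 1.419
vertex 2.854 -3.225 0.897
vertex 2.569 -3.692 1.265
endloop
endfacet
facet normal -0.114 -0.294 0.949
outer loop
vertex 2.458 -3.152 1.419
vertex 2.569 -3.692 1.265
vertex 3.706 -3.235 1.543
endloop
endfacet
facet normal -0.797 0.010 -0.604
outer loop
vertex 2.569 -3.692 1.265
vertex 2.854 -3.225 0.897
vertex 2.894 -3.881 0.833
endloop
endfacet
facet normal 0.207 -0.830 0.519
outer loop
vertex 2.569 -3.692 1.265
vertex 2.894 -3.881 0.833
vertex 3.706 -3.235 1.543
endloop
endfacet
facet normal -0.797 0.010 -0.604
outer loop
vertex 2.894 -3.881 0.833
vertex 2.854 -3.225 0.897
vertex 3.189 -3.575 0.449
endloop
endfacet
facet normal 0.664 -0.743 -0.083
outer loop
vertex 2.894 -3.881 0.833
vertex 3.189 -3.575 0.449
vertex 3.706 -3.235 1.543
endloop
endfacet

endsolid


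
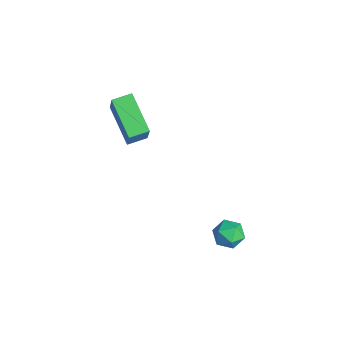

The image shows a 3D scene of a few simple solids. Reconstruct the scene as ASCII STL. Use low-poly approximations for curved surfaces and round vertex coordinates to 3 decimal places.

solid 
facet normal -0.857 -0.071 0.510
outer loop
vertex -1.285 -1.094 1.003
vertex -1.282 -0.243 1.126
vertex -2.13 -0.89 -0.388
endloop
endfacet
facet normal -0.003 -0.990 -0.143
outer loop
vertex -0.518 -0.757 -1.346
vertex -1.285 -1.094 1.003
vertex -2.13 -0.89 -0.388
endloop
endfacet
facet normal -0.857 -0.070 0.510
outer loop
vertex -2.13 -0.89 -0.388
vertex -1.282 -0.243 1.126
vertex -2.126 -0.039 -0.265
endloop
endfacet
facet normal -0.514 0.125 -0.848
outer loop
vertex -2.126 -0.039 -0.265
vertex -0.518 -0.757 -1.346
vertex -2.13 -0.89 -0.388
endloop
endfacet
facet normal 0.514 -0.124 0.848
outer loop
vertex -1.285 -1.094 1.003
vertex 0.33 -0.11 0.168
vertex -1.282 -0.243 1.126
endloop
endfacet
facet normal -0.003 -0.990 -0.143
outer loop
vertex 0.326 -0.961 0.045
vertex -1.285 -1.094 1.003
vertex -0.518 -0.757 -1.346
endloop
endfacet
facet normal 0.515 -0.125 0.848
outer loop
vertex 0.326 -0.961 0.045
vertex 0.33 -0.11 0.168
vertex -1.285 -1.094 1.003
endloop
endfacet
facet normal 0.003 0.990 0.143
outer loop
vertex -1.282 -0.243 1.126
vertex 0.33 -0.11 0.168
vertex -2.126 -0.039 -0.265
endloop
endfacet
facet normal -0.515 0.124 -0.848
outer loop
vertex -0.515 0.094 -1.223
vertex -0.518 -0.757 -1.346
vertex -2.126 -0.039 -0.265
endloop
endfacet
facet normal 0.003 0.990 0.143
outer loop
vertex -2.126 -0.039 -0.265
vertex 0.33 -0.11 0.168
vertex -0.515 0.094 -1.223
endloop
endfacet
facet normal 0.857 0.071 -0.510
outer loop
vertex -0.515 0.094 -1.223
vertex 0.326 -0.961 0.045
vertex -0.518 -0.757 -1.346
endloop
endfacet
facet normal 0.857 0.070 -0.510
outer loop
vertex 0.33 -0.11 0.168
vertex 0.326 -0.961 0.045
vertex -0.515 0.094 -1.223
endloop
endfacet
facet normal -0.827 0.460 0.324
outer loop
vertex 3.171 1.991 -4.116
vertex 3.341 1.829 -3.452
vertex 3.566 2.434 -3.736
endloop
endfacet
facet normal -0.587 0.761 -0.277
outer loop
vertex 3.171 1.991 -4.116
vertex 3.566 2.434 -3.736
vertex 3.725 2.311 -4.411
endloop
endfacet
facet normal -0.566 0.257 -0.784
outer loop
vertex 3.171 1.991 -4.116
vertex 3.725 2.311 -4.411
vertex 3.6 1.63 -4.544
endloop
endfacet
facet normal -0.793 -0.354 -0.496
outer loop
vertex 3.171 1.991 -4.116
vertex 3.6 1.63 -4.544
vertex 3.362 1.333 -3.951
endloop
endfacet
facet normal -0.955 -0.230 0.188
outer loop
vertex 3.171 1.991 -4.116
vertex 3.362 1.333 -3.951
vertex 3.341 1.829 -3.452
endloop
endfacet
facet normal 0.081 0.984 -0.160
outer loop
vertex 3.725 2.311 -4.411
vertex 3.566 2.434 -3.736
vertex 4.238 2.347 -3.929
endloop
endfacet
facet normal -0.309 0.496 0.811
outer loop
vertex 3.566 2.434 -3.736
vertex 3.341 1.829 -3.452
vertex 4.0 2.05 -3.336
endloop
endfacet
facet normal -0.514 -0.619 0.594
outer loop
vertex 3.341 1.829 -3.452
vertex 3.362 1.333 -3.951
vertex 3.875 1.369 -3.469
endloop
endfacet
facet normal -0.253 -0.820 -0.513
outer loop
vertex 3.362 1.333 -3.951
vertex 3.6 1.63 -4.544
vertex 4.034 1.246 -4.144
endloop
endfacet
facet normal 0.115 0.170 -0.979
outer loop
vertex 3.6 1.63 -4.544
vertex 3.725 2.311 -4.411
vertex 4.259 1.851 -4.428
endloop
endfacet
facet normal 0.793 0.354 0.496
outer loop
vertex 4.429 1.689 -3.764
vertex 4.238 2.347 -3.929
vertex 4.0 2.05 -3.336
endloop
endfacet
facet normal 0.566 -0.257 0.784
outer loop
vertex 4.429 1.689 -3.764
vertex 4.0 2.05 -3.336
vertex 3.875 1.369 -3.469
endloop
endfacet
facet normal 0.587 -0.761 0.277
outer loop
vertex 4.429 1.689 -3.764
vertex 3.875 1.369 -3.469
vertex 4.034 1.246 -4.144
endloop
endfacet
facet normal 0.827 -0.460 -0.324
outer loop
vertex 4.429 1.689 -3.764
vertex 4.034 1.246 -4.144
vertex 4.259 1.851 -4.428
endloop
endfacet
facet normal 0.955 0.230 -0.188
outer loop
vertex 4.429 1.689 -3.764
vertex 4.259 1.851 -4.428
vertex 4.238 2.347 -3.929
endloop
endfacet
facet normal 0.253 0.820 0.513
outer loop
vertex 4.0 2.05 -3.336
vertex 4.238 2.347 -3.929
vertex 3.566 2.434 -3.736
endloop
endfacet
facet normal -0.115 -0.170 0.979
outer loop
vertex 3.875 1.369 -3.469
vertex 4.0 2.05 -3.336
vertex 3.341 1.829 -3.452
endloop
endfacet
facet normal -0.081 -0.984 0.160
outer loop
vertex 4.034 1.246 -4.144
vertex 3.875 1.369 -3.469
vertex 3.362 1.333 -3.951
endloop
endfacet
facet normal 0.309 -0.496 -0.811
outer loop
vertex 4.259 1.851 -4.428
vertex 4.034 1.246 -4.144
vertex 3.6 1.63 -4.544
endloop
endfacet
facet normal 0.514 0.619 -0.594
outer loop
vertex 4.238 2.347 -3.929
vertex 4.259 1.851 -4.428
vertex 3.725 2.311 -4.411
endloop
endfacet

endsolid


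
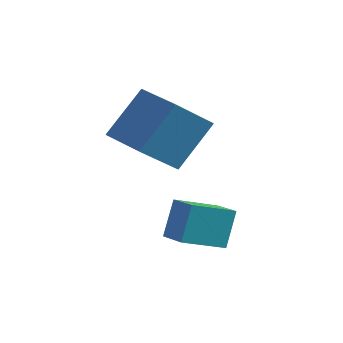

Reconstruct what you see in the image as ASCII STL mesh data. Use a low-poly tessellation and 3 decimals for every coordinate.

solid 
facet normal -0.800 0.540 -0.263
outer loop
vertex -2.428 -0.546 0.903
vertex -1.468 0.58 0.296
vertex -2.456 -1.21 -0.374
endloop
endfacet
facet normal -0.600 -0.704 0.379
outer loop
vertex -1.552 -1.82 -0.076
vertex -2.428 -0.546 0.903
vertex -2.456 -1.21 -0.374
endloop
endfacet
facet normal -0.799 0.540 -0.264
outer loop
vertex -2.456 -1.21 -0.374
vertex -1.468 0.58 0.296
vertex -1.495 -0.084 -0.981
endloop
endfacet
facet normal -0.019 -0.462 -0.887
outer loop
vertex -1.495 -0.084 -0.981
vertex -1.552 -1.82 -0.076
vertex -2.456 -1.21 -0.374
endloop
endfacet
facet normal 0.019 0.462 0.887
outer loop
vertex -2.428 -0.546 0.903
vertex -0.564 -0.03 0.594
vertex -1.468 0.58 0.296
endloop
endfacet
facet normal -0.601 -0.704 0.379
outer loop
vertex -1.525 -1.156 1.201
vertex -2.428 -0.546 0.903
vertex -1.552 -1.82 -0.076
endloop
endfacet
facet normal 0.019 0.462 0.887
outer loop
vertex -1.525 -1.156 1.201
vertex -0.564 -0.03 0.594
vertex -2.428 -0.546 0.903
endloop
endfacet
facet normal 0.600 0.704 -0.379
outer loop
vertex -1.468 0.58 0.296
vertex -0.564 -0.03 0.594
vertex -1.495 -0.084 -0.981
endloop
endfacet
facet normal -0.019 -0.462 -0.887
outer loop
vertex -0.592 -0.694 -0.683
vertex -1.552 -1.82 -0.076
vertex -1.495 -0.084 -0.981
endloop
endfacet
facet normal 0.601 0.704 -0.379
outer loop
vertex -1.495 -0.084 -0.981
vertex -0.564 -0.03 0.594
vertex -0.592 -0.694 -0.683
endloop
endfacet
facet normal 0.800 -0.540 0.264
outer loop
vertex -0.592 -0.694 -0.683
vertex -1.525 -1.156 1.201
vertex -1.552 -1.82 -0.076
endloop
endfacet
facet normal 0.799 -0.540 0.263
outer loop
vertex -0.564 -0.03 0.594
vertex -1.525 -1.156 1.201
vertex -0.592 -0.694 -0.683
endloop
endfacet
facet normal -0.902 0.432 0.021
outer loop
vertex -4.679 1.754 4.228
vertex -4.034 3.164 2.902
vertex -5.314 0.508 2.595
endloop
endfacet
facet normal -0.316 -0.691 0.650
outer loop
vertex -3.746 -0.244 2.558
vertex -4.679 1.754 4.228
vertex -5.314 0.508 2.595
endloop
endfacet
facet normal -0.902 0.432 0.022
outer loop
vertex -5.314 0.508 2.595
vertex -4.034 3.164 2.902
vertex -4.67 1.918 1.269
endloop
endfacet
facet normal -0.296 -0.579 -0.760
outer loop
vertex -4.67 1.918 1.269
vertex -3.746 -0.244 2.558
vertex -5.314 0.508 2.595
endloop
endfacet
facet normal 0.296 0.579 0.760
outer loop
vertex -4.679 1.754 4.228
vertex -2.466 2.412 2.865
vertex -4.034 3.164 2.902
endloop
endfacet
facet normal -0.316 -0.691 0.650
outer loop
vertex -3.11 1.002 4.191
vertex -4.679 1.754 4.228
vertex -3.746 -0.244 2.558
endloop
endfacet
facet normal 0.296 0.579 0.760
outer loop
vertex -3.11 1.002 4.191
vertex -2.466 2.412 2.865
vertex -4.679 1.754 4.228
endloop
endfacet
facet normal 0.316 0.691 -0.650
outer loop
vertex -4.034 3.164 2.902
vertex -2.466 2.412 2.865
vertex -4.67 1.918 1.269
endloop
endfacet
facet normal -0.296 -0.579 -0.760
outer loop
vertex -3.101 1.166 1.232
vertex -3.746 -0.244 2.558
vertex -4.67 1.918 1.269
endloop
endfacet
facet normal 0.316 0.691 -0.650
outer loop
vertex -4.67 1.918 1.269
vertex -2.466 2.412 2.865
vertex -3.101 1.166 1.232
endloop
endfacet
facet normal 0.901 -0.432 -0.021
outer loop
vertex -3.101 1.166 1.232
vertex -3.11 1.002 4.191
vertex -3.746 -0.244 2.558
endloop
endfacet
facet normal 0.902 -0.432 -0.021
outer loop
vertex -2.466 2.412 2.865
vertex -3.11 1.002 4.191
vertex -3.101 1.166 1.232
endloop
endfacet

endsolid


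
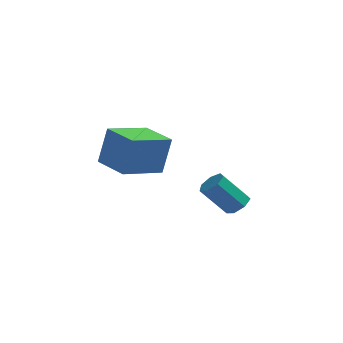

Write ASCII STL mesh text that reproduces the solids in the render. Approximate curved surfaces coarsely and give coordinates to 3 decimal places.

solid 
facet normal 0.615 0.194 -0.764
outer loop
vertex 3.764 0.955 -2.037
vertex 3.394 1.419 -2.217
vertex 3.875 1.437 -1.825
endloop
endfacet
facet normal 0.761 -0.400 0.511
outer loop
vertex 3.764 0.955 -2.037
vertex 3.875 1.437 -1.825
vertex 2.755 0.637 -0.784
endloop
endfacet
facet normal 0.761 -0.400 0.511
outer loop
vertex 2.755 0.637 -0.784
vertex 3.875 1.437 -1.825
vertex 2.866 1.119 -0.572
endloop
endfacet
facet normal -0.615 -0.194 0.764
outer loop
vertex 2.755 0.637 -0.784
vertex 2.866 1.119 -0.572
vertex 2.386 1.101 -0.963
endloop
endfacet
facet normal 0.615 0.194 -0.764
outer loop
vertex 3.875 1.437 -1.825
vertex 3.394 1.419 -2.217
vertex 3.624 1.906 -1.908
endloop
endfacet
facet normal 0.636 0.451 0.626
outer loop
vertex 3.875 1.437 -1.825
vertex 3.624 1.906 -1.908
vertex 2.866 1.119 -0.572
endloop
endfacet
facet normal 0.635 0.452 0.626
outer loop
vertex 2.866 1.119 -0.572
vertex 3.624 1.906 -1.908
vertex 2.615 1.587 -0.655
endloop
endfacet
facet normal -0.615 -0.194 0.764
outer loop
vertex 2.866 1.119 -0.572
vertex 2.615 1.587 -0.655
vertex 2.386 1.101 -0.963
endloop
endfacet
facet normal 0.616 0.194 -0.764
outer loop
vertex 3.624 1.906 -1.908
vertex 3.394 1.419 -2.217
vertex 3.2 2.008 -2.224
endloop
endfacet
facet normal 0.031 0.962 0.270
outer loop
vertex 3.624 1.906 -1.908
vertex 3.2 2.008 -2.224
vertex 2.615 1.587 -0.655
endloop
endfacet
facet normal 0.031 0.962 0.270
outer loop
vertex 2.615 1.587 -0.655
vertex 3.2 2.008 -2.224
vertex 2.191 1.689 -0.97
endloop
endfacet
facet normal -0.615 -0.195 0.764
outer loop
vertex 2.615 1.587 -0.655
vertex 2.191 1.689 -0.97
vertex 2.386 1.101 -0.963
endloop
endfacet
facet normal 0.615 0.193 -0.764
outer loop
vertex 3.2 2.008 -2.224
vertex 3.394 1.419 -2.217
vertex 2.922 1.667 -2.534
endloop
endfacet
facet normal -0.596 0.749 -0.289
outer loop
vertex 3.2 2.008 -2.224
vertex 2.922 1.667 -2.534
vertex 2.191 1.689 -0.97
endloop
endfacet
facet normal -0.597 0.748 -0.290
outer loop
vertex 2.191 1.689 -0.97
vertex 2.922 1.667 -2.534
vertex 1.914 1.348 -1.28
endloop
endfacet
facet normal -0.615 -0.195 0.764
outer loop
vertex 2.191 1.689 -0.97
vertex 1.914 1.348 -1.28
vertex 2.386 1.101 -0.963
endloop
endfacet
facet normal 0.615 0.194 -0.764
outer loop
vertex 2.922 1.667 -2.534
vertex 3.394 1.419 -2.217
vertex 3.0 1.139 -2.605
endloop
endfacet
facet normal -0.775 -0.030 -0.631
outer loop
vertex 2.922 1.667 -2.534
vertex 3.0 1.139 -2.605
vertex 1.914 1.348 -1.28
endloop
endfacet
facet normal -0.775 -0.029 -0.631
outer loop
vertex 1.914 1.348 -1.28
vertex 3.0 1.139 -2.605
vertex 1.992 0.821 -1.352
endloop
endfacet
facet normal -0.615 -0.195 0.764
outer loop
vertex 1.914 1.348 -1.28
vertex 1.992 0.821 -1.352
vertex 2.386 1.101 -0.963
endloop
endfacet
facet normal 0.615 0.195 -0.764
outer loop
vertex 3.0 1.139 -2.605
vertex 3.394 1.419 -2.217
vertex 3.375 0.823 -2.384
endloop
endfacet
facet normal -0.369 -0.786 -0.496
outer loop
vertex 3.0 1.139 -2.605
vertex 3.375 0.823 -2.384
vertex 1.992 0.821 -1.352
endloop
endfacet
facet normal -0.370 -0.784 -0.498
outer loop
vertex 1.992 0.821 -1.352
vertex 3.375 0.823 -2.384
vertex 2.366 0.504 -1.131
endloop
endfacet
facet normal -0.616 -0.194 0.764
outer loop
vertex 1.992 0.821 -1.352
vertex 2.366 0.504 -1.131
vertex 2.386 1.101 -0.963
endloop
endfacet
facet normal 0.615 0.194 -0.764
outer loop
vertex 3.375 0.823 -2.384
vertex 3.394 1.419 -2.217
vertex 3.764 0.955 -2.037
endloop
endfacet
facet normal 0.313 -0.950 0.010
outer loop
vertex 3.375 0.823 -2.384
vertex 3.764 0.955 -2.037
vertex 2.366 0.504 -1.131
endloop
endfacet
facet normal 0.314 -0.949 0.012
outer loop
vertex 2.366 0.504 -1.131
vertex 3.764 0.955 -2.037
vertex 2.755 0.637 -0.784
endloop
endfacet
facet normal -0.615 -0.194 0.764
outer loop
vertex 2.366 0.504 -1.131
vertex 2.755 0.637 -0.784
vertex 2.386 1.101 -0.963
endloop
endfacet
facet normal -0.574 -0.782 0.244
outer loop
vertex -1.137 2.108 0.429
vertex -2.523 3.141 0.482
vertex -1.447 1.783 -1.345
endloop
endfacet
facet normal 0.802 -0.597 -0.031
outer loop
vertex -0.277 3.379 -1.842
vertex -1.137 2.108 0.429
vertex -1.447 1.783 -1.345
endloop
endfacet
facet normal -0.574 -0.782 0.243
outer loop
vertex -1.447 1.783 -1.345
vertex -2.523 3.141 0.482
vertex -2.834 2.817 -1.292
endloop
endfacet
facet normal -0.169 -0.178 -0.969
outer loop
vertex -2.834 2.817 -1.292
vertex -0.277 3.379 -1.842
vertex -1.447 1.783 -1.345
endloop
endfacet
facet normal 0.169 0.178 0.969
outer loop
vertex -1.137 2.108 0.429
vertex -1.353 4.737 -0.015
vertex -2.523 3.141 0.482
endloop
endfacet
facet normal 0.801 -0.598 -0.031
outer loop
vertex 0.034 3.703 -0.068
vertex -1.137 2.108 0.429
vertex -0.277 3.379 -1.842
endloop
endfacet
facet normal 0.169 0.178 0.969
outer loop
vertex 0.034 3.703 -0.068
vertex -1.353 4.737 -0.015
vertex -1.137 2.108 0.429
endloop
endfacet
facet normal -0.801 0.597 0.031
outer loop
vertex -2.523 3.141 0.482
vertex -1.353 4.737 -0.015
vertex -2.834 2.817 -1.292
endloop
endfacet
facet normal -0.169 -0.178 -0.969
outer loop
vertex -1.663 4.412 -1.789
vertex -0.277 3.379 -1.842
vertex -2.834 2.817 -1.292
endloop
endfacet
facet normal -0.801 0.598 0.031
outer loop
vertex -2.834 2.817 -1.292
vertex -1.353 4.737 -0.015
vertex -1.663 4.412 -1.789
endloop
endfacet
facet normal 0.574 0.782 -0.243
outer loop
vertex -1.663 4.412 -1.789
vertex 0.034 3.703 -0.068
vertex -0.277 3.379 -1.842
endloop
endfacet
facet normal 0.574 0.782 -0.244
outer loop
vertex -1.353 4.737 -0.015
vertex 0.034 3.703 -0.068
vertex -1.663 4.412 -1.789
endloop
endfacet

endsolid


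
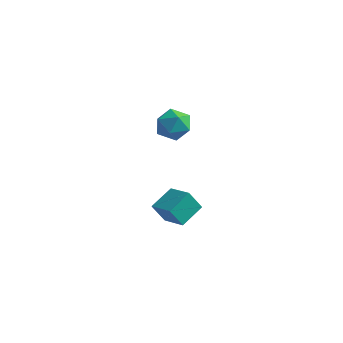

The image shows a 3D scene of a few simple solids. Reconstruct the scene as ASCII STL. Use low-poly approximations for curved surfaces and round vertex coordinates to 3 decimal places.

solid 
facet normal -0.762 0.518 0.389
outer loop
vertex 1.531 0.976 3.472
vertex 1.091 0.298 3.513
vertex 1.558 0.516 4.138
endloop
endfacet
facet normal -0.138 0.812 0.567
outer loop
vertex 1.531 0.976 3.472
vertex 1.558 0.516 4.138
vertex 2.239 0.839 3.841
endloop
endfacet
facet normal 0.208 0.977 -0.036
outer loop
vertex 1.531 0.976 3.472
vertex 2.239 0.839 3.841
vertex 2.193 0.819 3.033
endloop
endfacet
facet normal -0.202 0.785 -0.586
outer loop
vertex 1.531 0.976 3.472
vertex 2.193 0.819 3.033
vertex 1.484 0.485 2.83
endloop
endfacet
facet normal -0.802 0.501 -0.324
outer loop
vertex 1.531 0.976 3.472
vertex 1.484 0.485 2.83
vertex 1.091 0.298 3.513
endloop
endfacet
facet normal 0.247 0.321 0.914
outer loop
vertex 2.239 0.839 3.841
vertex 1.558 0.516 4.138
vertex 2.236 0.075 4.11
endloop
endfacet
facet normal -0.764 -0.156 0.626
outer loop
vertex 1.558 0.516 4.138
vertex 1.091 0.298 3.513
vertex 1.527 -0.259 3.907
endloop
endfacet
facet normal -0.830 -0.182 -0.527
outer loop
vertex 1.091 0.298 3.513
vertex 1.484 0.485 2.83
vertex 1.481 -0.279 3.099
endloop
endfacet
facet normal 0.141 0.278 -0.950
outer loop
vertex 1.484 0.485 2.83
vertex 2.193 0.819 3.033
vertex 2.162 0.044 2.802
endloop
endfacet
facet normal 0.806 0.588 -0.060
outer loop
vertex 2.193 0.819 3.033
vertex 2.239 0.839 3.841
vertex 2.629 0.262 3.427
endloop
endfacet
facet normal 0.202 -0.785 0.586
outer loop
vertex 2.189 -0.416 3.468
vertex 2.236 0.075 4.11
vertex 1.527 -0.259 3.907
endloop
endfacet
facet normal -0.208 -0.977 0.036
outer loop
vertex 2.189 -0.416 3.468
vertex 1.527 -0.259 3.907
vertex 1.481 -0.279 3.099
endloop
endfacet
facet normal 0.138 -0.812 -0.567
outer loop
vertex 2.189 -0.416 3.468
vertex 1.481 -0.279 3.099
vertex 2.162 0.044 2.802
endloop
endfacet
facet normal 0.762 -0.518 -0.389
outer loop
vertex 2.189 -0.416 3.468
vertex 2.162 0.044 2.802
vertex 2.629 0.262 3.427
endloop
endfacet
facet normal 0.802 -0.501 0.324
outer loop
vertex 2.189 -0.416 3.468
vertex 2.629 0.262 3.427
vertex 2.236 0.075 4.11
endloop
endfacet
facet normal -0.141 -0.278 0.950
outer loop
vertex 1.527 -0.259 3.907
vertex 2.236 0.075 4.11
vertex 1.558 0.516 4.138
endloop
endfacet
facet normal -0.806 -0.588 0.060
outer loop
vertex 1.481 -0.279 3.099
vertex 1.527 -0.259 3.907
vertex 1.091 0.298 3.513
endloop
endfacet
facet normal -0.247 -0.321 -0.914
outer loop
vertex 2.162 0.044 2.802
vertex 1.481 -0.279 3.099
vertex 1.484 0.485 2.83
endloop
endfacet
facet normal 0.764 0.156 -0.626
outer loop
vertex 2.629 0.262 3.427
vertex 2.162 0.044 2.802
vertex 2.193 0.819 3.033
endloop
endfacet
facet normal 0.830 0.182 0.527
outer loop
vertex 2.236 0.075 4.11
vertex 2.629 0.262 3.427
vertex 2.239 0.839 3.841
endloop
endfacet
facet normal -0.921 0.272 -0.280
outer loop
vertex 0.911 0.124 -1.522
vertex 1.076 1.216 -1.004
vertex 1.288 0.487 -2.409
endloop
endfacet
facet normal -0.135 -0.896 -0.424
outer loop
vertex 2.384 0.164 -2.076
vertex 0.911 0.124 -1.522
vertex 1.288 0.487 -2.409
endloop
endfacet
facet normal -0.921 0.272 -0.280
outer loop
vertex 1.288 0.487 -2.409
vertex 1.076 1.216 -1.004
vertex 1.453 1.58 -1.891
endloop
endfacet
facet normal 0.366 0.353 -0.861
outer loop
vertex 1.453 1.58 -1.891
vertex 2.384 0.164 -2.076
vertex 1.288 0.487 -2.409
endloop
endfacet
facet normal -0.366 -0.353 0.861
outer loop
vertex 0.911 0.124 -1.522
vertex 2.172 0.893 -0.671
vertex 1.076 1.216 -1.004
endloop
endfacet
facet normal -0.135 -0.895 -0.425
outer loop
vertex 2.007 -0.2 -1.189
vertex 0.911 0.124 -1.522
vertex 2.384 0.164 -2.076
endloop
endfacet
facet normal -0.366 -0.353 0.861
outer loop
vertex 2.007 -0.2 -1.189
vertex 2.172 0.893 -0.671
vertex 0.911 0.124 -1.522
endloop
endfacet
facet normal 0.135 0.895 0.425
outer loop
vertex 1.076 1.216 -1.004
vertex 2.172 0.893 -0.671
vertex 1.453 1.58 -1.891
endloop
endfacet
facet normal 0.366 0.353 -0.861
outer loop
vertex 2.549 1.256 -1.558
vertex 2.384 0.164 -2.076
vertex 1.453 1.58 -1.891
endloop
endfacet
facet normal 0.136 0.895 0.424
outer loop
vertex 1.453 1.58 -1.891
vertex 2.172 0.893 -0.671
vertex 2.549 1.256 -1.558
endloop
endfacet
facet normal 0.921 -0.272 0.280
outer loop
vertex 2.549 1.256 -1.558
vertex 2.007 -0.2 -1.189
vertex 2.384 0.164 -2.076
endloop
endfacet
facet normal 0.921 -0.272 0.280
outer loop
vertex 2.172 0.893 -0.671
vertex 2.007 -0.2 -1.189
vertex 2.549 1.256 -1.558
endloop
endfacet

endsolid


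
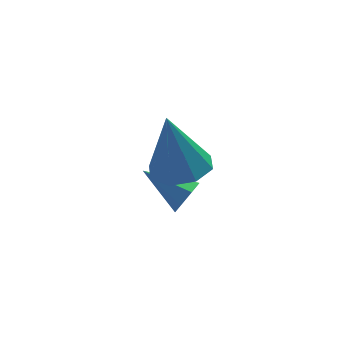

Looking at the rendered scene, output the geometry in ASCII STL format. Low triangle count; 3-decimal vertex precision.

solid 
facet normal 0.149 -0.141 -0.979
outer loop
vertex -2.371 1.876 -0.545
vertex -3.357 1.785 -0.682
vertex -2.709 2.547 -0.693
endloop
endfacet
facet normal 0.758 0.479 0.443
outer loop
vertex -2.371 1.876 -0.545
vertex -2.709 2.547 -0.693
vertex -3.683 2.095 1.462
endloop
endfacet
facet normal 0.149 -0.141 -0.979
outer loop
vertex -2.709 2.547 -0.693
vertex -3.357 1.785 -0.682
vertex -3.427 2.771 -0.835
endloop
endfacet
facet normal 0.230 0.926 0.298
outer loop
vertex -2.709 2.547 -0.693
vertex -3.427 2.771 -0.835
vertex -3.683 2.095 1.462
endloop
endfacet
facet normal 0.147 -0.141 -0.979
outer loop
vertex -3.427 2.771 -0.835
vertex -3.357 1.785 -0.682
vertex -4.104 2.418 -0.886
endloop
endfacet
facet normal -0.465 0.862 0.202
outer loop
vertex -3.427 2.771 -0.835
vertex -4.104 2.418 -0.886
vertex -3.683 2.095 1.462
endloop
endfacet
facet normal 0.148 -0.141 -0.979
outer loop
vertex -4.104 2.418 -0.886
vertex -3.357 1.785 -0.682
vertex -4.344 1.694 -0.818
endloop
endfacet
facet normal -0.922 0.325 0.210
outer loop
vertex -4.104 2.418 -0.886
vertex -4.344 1.694 -0.818
vertex -3.683 2.095 1.462
endloop
endfacet
facet normal 0.148 -0.142 -0.979
outer loop
vertex -4.344 1.694 -0.818
vertex -3.357 1.785 -0.682
vertex -4.006 1.024 -0.67
endloop
endfacet
facet normal -0.873 -0.370 0.318
outer loop
vertex -4.344 1.694 -0.818
vertex -4.006 1.024 -0.67
vertex -3.683 2.095 1.462
endloop
endfacet
facet normal 0.148 -0.142 -0.979
outer loop
vertex -4.006 1.024 -0.67
vertex -3.357 1.785 -0.682
vertex -3.288 0.799 -0.529
endloop
endfacet
facet normal -0.347 -0.816 0.462
outer loop
vertex -4.006 1.024 -0.67
vertex -3.288 0.799 -0.529
vertex -3.683 2.095 1.462
endloop
endfacet
facet normal 0.149 -0.141 -0.979
outer loop
vertex -3.288 0.799 -0.529
vertex -3.357 1.785 -0.682
vertex -2.61 1.153 -0.477
endloop
endfacet
facet normal 0.350 -0.752 0.559
outer loop
vertex -3.288 0.799 -0.529
vertex -2.61 1.153 -0.477
vertex -3.683 2.095 1.462
endloop
endfacet
facet normal 0.149 -0.141 -0.979
outer loop
vertex -2.61 1.153 -0.477
vertex -3.357 1.785 -0.682
vertex -2.371 1.876 -0.545
endloop
endfacet
facet normal 0.807 -0.215 0.551
outer loop
vertex -2.61 1.153 -0.477
vertex -2.371 1.876 -0.545
vertex -3.683 2.095 1.462
endloop
endfacet
facet normal 0.612 -0.672 -0.418
outer loop
vertex -2.45 2.528 -2.358
vertex -2.846 2.495 -2.885
vertex -2.333 2.897 -2.78
endloop
endfacet
facet normal 0.512 0.571 0.641
outer loop
vertex -2.45 2.528 -2.358
vertex -2.333 2.897 -2.78
vertex -3.854 3.605 -2.195
endloop
endfacet
facet normal 0.612 -0.671 -0.418
outer loop
vertex -2.333 2.897 -2.78
vertex -2.846 2.495 -2.885
vertex -2.602 2.964 -3.281
endloop
endfacet
facet normal 0.392 0.916 -0.088
outer loop
vertex -2.333 2.897 -2.78
vertex -2.602 2.964 -3.281
vertex -3.854 3.605 -2.195
endloop
endfacet
facet normal 0.611 -0.672 -0.419
outer loop
vertex -2.602 2.964 -3.281
vertex -2.846 2.495 -2.885
vertex -3.055 2.678 -3.484
endloop
endfacet
facet normal -0.180 0.743 -0.645
outer loop
vertex -2.602 2.964 -3.281
vertex -3.055 2.678 -3.484
vertex -3.854 3.605 -2.195
endloop
endfacet
facet normal 0.611 -0.672 -0.419
outer loop
vertex -3.055 2.678 -3.484
vertex -2.846 2.495 -2.885
vertex -3.35 2.255 -3.236
endloop
endfacet
facet normal -0.772 0.181 -0.609
outer loop
vertex -3.055 2.678 -3.484
vertex -3.35 2.255 -3.236
vertex -3.854 3.605 -2.195
endloop
endfacet
facet normal 0.611 -0.672 -0.418
outer loop
vertex -3.35 2.255 -3.236
vertex -2.846 2.495 -2.885
vertex -3.266 2.013 -2.724
endloop
endfacet
facet normal -0.939 -0.344 -0.009
outer loop
vertex -3.35 2.255 -3.236
vertex -3.266 2.013 -2.724
vertex -3.854 3.605 -2.195
endloop
endfacet
facet normal 0.611 -0.672 -0.417
outer loop
vertex -3.266 2.013 -2.724
vertex -2.846 2.495 -2.885
vertex -2.866 2.134 -2.333
endloop
endfacet
facet normal -0.556 -0.440 0.705
outer loop
vertex -3.266 2.013 -2.724
vertex -2.866 2.134 -2.333
vertex -3.854 3.605 -2.195
endloop
endfacet
facet normal 0.612 -0.672 -0.417
outer loop
vertex -2.866 2.134 -2.333
vertex -2.846 2.495 -2.885
vertex -2.45 2.528 -2.358
endloop
endfacet
facet normal 0.091 -0.033 0.995
outer loop
vertex -2.866 2.134 -2.333
vertex -2.45 2.528 -2.358
vertex -3.854 3.605 -2.195
endloop
endfacet

endsolid


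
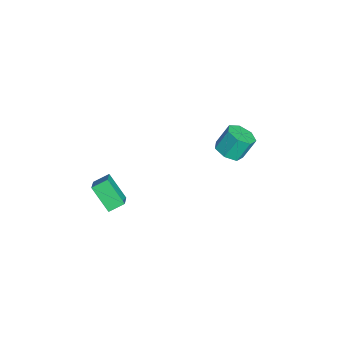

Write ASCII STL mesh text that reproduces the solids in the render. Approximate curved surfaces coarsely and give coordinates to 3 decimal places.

solid 
facet normal -0.833 0.055 -0.551
outer loop
vertex 0.542 -3.473 2.977
vertex 0.332 -2.703 3.371
vertex 1.333 -2.686 1.859
endloop
endfacet
facet normal 0.235 -0.865 -0.443
outer loop
vertex 2.408 -2.757 2.569
vertex 0.542 -3.473 2.977
vertex 1.333 -2.686 1.859
endloop
endfacet
facet normal -0.833 0.056 -0.551
outer loop
vertex 1.333 -2.686 1.859
vertex 0.332 -2.703 3.371
vertex 1.124 -1.916 2.253
endloop
endfacet
facet normal 0.501 0.498 -0.708
outer loop
vertex 1.124 -1.916 2.253
vertex 2.408 -2.757 2.569
vertex 1.333 -2.686 1.859
endloop
endfacet
facet normal -0.500 -0.499 0.708
outer loop
vertex 0.542 -3.473 2.977
vertex 1.407 -2.774 4.081
vertex 0.332 -2.703 3.371
endloop
endfacet
facet normal 0.235 -0.865 -0.442
outer loop
vertex 1.616 -3.544 3.687
vertex 0.542 -3.473 2.977
vertex 2.408 -2.757 2.569
endloop
endfacet
facet normal -0.501 -0.498 0.708
outer loop
vertex 1.616 -3.544 3.687
vertex 1.407 -2.774 4.081
vertex 0.542 -3.473 2.977
endloop
endfacet
facet normal -0.235 0.865 0.443
outer loop
vertex 0.332 -2.703 3.371
vertex 1.407 -2.774 4.081
vertex 1.124 -1.916 2.253
endloop
endfacet
facet normal 0.501 0.499 -0.708
outer loop
vertex 2.198 -1.987 2.963
vertex 2.408 -2.757 2.569
vertex 1.124 -1.916 2.253
endloop
endfacet
facet normal -0.235 0.865 0.443
outer loop
vertex 1.124 -1.916 2.253
vertex 1.407 -2.774 4.081
vertex 2.198 -1.987 2.963
endloop
endfacet
facet normal 0.833 -0.055 0.551
outer loop
vertex 2.198 -1.987 2.963
vertex 1.616 -3.544 3.687
vertex 2.408 -2.757 2.569
endloop
endfacet
facet normal 0.833 -0.055 0.550
outer loop
vertex 1.407 -2.774 4.081
vertex 1.616 -3.544 3.687
vertex 2.198 -1.987 2.963
endloop
endfacet
facet normal 0.164 -0.488 -0.857
outer loop
vertex -2.467 3.618 1.215
vertex -3.209 3.251 1.282
vertex -3.018 3.968 0.91
endloop
endfacet
facet normal 0.623 0.725 -0.293
outer loop
vertex -2.467 3.618 1.215
vertex -3.018 3.968 0.91
vertex -2.69 4.277 2.372
endloop
endfacet
facet normal 0.623 0.725 -0.293
outer loop
vertex -2.69 4.277 2.372
vertex -3.018 3.968 0.91
vertex -3.241 4.627 2.067
endloop
endfacet
facet normal -0.165 0.487 0.858
outer loop
vertex -2.69 4.277 2.372
vertex -3.241 4.627 2.067
vertex -3.431 3.909 2.438
endloop
endfacet
facet normal 0.166 -0.489 -0.857
outer loop
vertex -3.018 3.968 0.91
vertex -3.209 3.251 1.282
vertex -3.712 3.778 0.884
endloop
endfacet
facet normal -0.209 0.832 -0.514
outer loop
vertex -3.018 3.968 0.91
vertex -3.712 3.778 0.884
vertex -3.241 4.627 2.067
endloop
endfacet
facet normal -0.210 0.832 -0.514
outer loop
vertex -3.241 4.627 2.067
vertex -3.712 3.778 0.884
vertex -3.935 4.436 2.041
endloop
endfacet
facet normal -0.166 0.487 0.857
outer loop
vertex -3.241 4.627 2.067
vertex -3.935 4.436 2.041
vertex -3.431 3.909 2.438
endloop
endfacet
facet normal 0.166 -0.489 -0.857
outer loop
vertex -3.712 3.778 0.884
vertex -3.209 3.251 1.282
vertex -4.027 3.191 1.158
endloop
endfacet
facet normal -0.884 0.312 -0.348
outer loop
vertex -3.712 3.778 0.884
vertex -4.027 3.191 1.158
vertex -3.935 4.436 2.041
endloop
endfacet
facet normal -0.884 0.312 -0.348
outer loop
vertex -3.935 4.436 2.041
vertex -4.027 3.191 1.158
vertex -4.25 3.849 2.315
endloop
endfacet
facet normal -0.164 0.488 0.857
outer loop
vertex -3.935 4.436 2.041
vertex -4.25 3.849 2.315
vertex -3.431 3.909 2.438
endloop
endfacet
facet normal 0.166 -0.488 -0.857
outer loop
vertex -4.027 3.191 1.158
vertex -3.209 3.251 1.282
vertex -3.726 2.649 1.525
endloop
endfacet
facet normal -0.893 -0.442 0.079
outer loop
vertex -4.027 3.191 1.158
vertex -3.726 2.649 1.525
vertex -4.25 3.849 2.315
endloop
endfacet
facet normal -0.893 -0.443 0.080
outer loop
vertex -4.25 3.849 2.315
vertex -3.726 2.649 1.525
vertex -3.949 3.308 2.682
endloop
endfacet
facet normal -0.164 0.489 0.856
outer loop
vertex -4.25 3.849 2.315
vertex -3.949 3.308 2.682
vertex -3.431 3.909 2.438
endloop
endfacet
facet normal 0.164 -0.487 -0.858
outer loop
vertex -3.726 2.649 1.525
vertex -3.209 3.251 1.282
vertex -3.035 2.56 1.708
endloop
endfacet
facet normal -0.230 -0.864 0.448
outer loop
vertex -3.726 2.649 1.525
vertex -3.035 2.56 1.708
vertex -3.949 3.308 2.682
endloop
endfacet
facet normal -0.230 -0.864 0.448
outer loop
vertex -3.949 3.308 2.682
vertex -3.035 2.56 1.708
vertex -3.258 3.219 2.865
endloop
endfacet
facet normal -0.164 0.489 0.857
outer loop
vertex -3.949 3.308 2.682
vertex -3.258 3.219 2.865
vertex -3.431 3.909 2.438
endloop
endfacet
facet normal 0.165 -0.487 -0.858
outer loop
vertex -3.035 2.56 1.708
vertex -3.209 3.251 1.282
vertex -2.475 2.991 1.571
endloop
endfacet
facet normal 0.606 -0.635 0.479
outer loop
vertex -3.035 2.56 1.708
vertex -2.475 2.991 1.571
vertex -3.258 3.219 2.865
endloop
endfacet
facet normal 0.607 -0.635 0.479
outer loop
vertex -3.258 3.219 2.865
vertex -2.475 2.991 1.571
vertex -2.698 3.65 2.727
endloop
endfacet
facet normal -0.165 0.489 0.857
outer loop
vertex -3.258 3.219 2.865
vertex -2.698 3.65 2.727
vertex -3.431 3.909 2.438
endloop
endfacet
facet normal 0.164 -0.489 -0.857
outer loop
vertex -2.475 2.991 1.571
vertex -3.209 3.251 1.282
vertex -2.467 3.618 1.215
endloop
endfacet
facet normal 0.986 0.072 0.149
outer loop
vertex -2.475 2.991 1.571
vertex -2.467 3.618 1.215
vertex -2.698 3.65 2.727
endloop
endfacet
facet normal 0.986 0.072 0.149
outer loop
vertex -2.698 3.65 2.727
vertex -2.467 3.618 1.215
vertex -2.69 4.277 2.372
endloop
endfacet
facet normal -0.166 0.487 0.857
outer loop
vertex -2.698 3.65 2.727
vertex -2.69 4.277 2.372
vertex -3.431 3.909 2.438
endloop
endfacet

endsolid


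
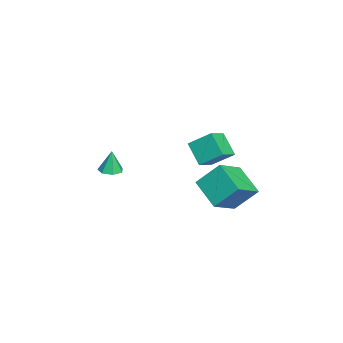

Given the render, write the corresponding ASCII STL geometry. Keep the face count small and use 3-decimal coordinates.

solid 
facet normal -0.796 0.426 -0.431
outer loop
vertex 0.801 2.845 -1.206
vertex 1.78 3.552 -2.315
vertex 0.634 1.54 -2.186
endloop
endfacet
facet normal -0.597 -0.432 0.676
outer loop
vertex 1.78 0.928 -1.565
vertex 0.801 2.845 -1.206
vertex 0.634 1.54 -2.186
endloop
endfacet
facet normal -0.796 0.425 -0.431
outer loop
vertex 0.634 1.54 -2.186
vertex 1.78 3.552 -2.315
vertex 1.614 2.248 -3.295
endloop
endfacet
facet normal -0.101 -0.796 -0.597
outer loop
vertex 1.614 2.248 -3.295
vertex 1.78 0.928 -1.565
vertex 0.634 1.54 -2.186
endloop
endfacet
facet normal 0.102 0.796 0.597
outer loop
vertex 0.801 2.845 -1.206
vertex 2.926 2.94 -1.694
vertex 1.78 3.552 -2.315
endloop
endfacet
facet normal -0.598 -0.432 0.676
outer loop
vertex 1.946 2.232 -0.585
vertex 0.801 2.845 -1.206
vertex 1.78 0.928 -1.565
endloop
endfacet
facet normal 0.102 0.795 0.598
outer loop
vertex 1.946 2.232 -0.585
vertex 2.926 2.94 -1.694
vertex 0.801 2.845 -1.206
endloop
endfacet
facet normal 0.597 0.432 -0.676
outer loop
vertex 1.78 3.552 -2.315
vertex 2.926 2.94 -1.694
vertex 1.614 2.248 -3.295
endloop
endfacet
facet normal -0.102 -0.796 -0.597
outer loop
vertex 2.759 1.635 -2.674
vertex 1.78 0.928 -1.565
vertex 1.614 2.248 -3.295
endloop
endfacet
facet normal 0.598 0.431 -0.676
outer loop
vertex 1.614 2.248 -3.295
vertex 2.926 2.94 -1.694
vertex 2.759 1.635 -2.674
endloop
endfacet
facet normal 0.796 -0.425 0.431
outer loop
vertex 2.759 1.635 -2.674
vertex 1.946 2.232 -0.585
vertex 1.78 0.928 -1.565
endloop
endfacet
facet normal 0.796 -0.426 0.431
outer loop
vertex 2.926 2.94 -1.694
vertex 1.946 2.232 -0.585
vertex 2.759 1.635 -2.674
endloop
endfacet
facet normal 0.064 -0.050 -0.997
outer loop
vertex 1.189 -3.98 -4.583
vertex 0.577 -3.567 -4.643
vertex 1.283 -3.346 -4.609
endloop
endfacet
facet normal 0.875 -0.110 0.471
outer loop
vertex 1.189 -3.98 -4.583
vertex 1.283 -3.346 -4.609
vertex 0.483 -3.493 -3.157
endloop
endfacet
facet normal 0.063 -0.049 -0.997
outer loop
vertex 1.283 -3.346 -4.609
vertex 0.577 -3.567 -4.643
vertex 0.846 -2.878 -4.66
endloop
endfacet
facet normal 0.641 0.644 0.418
outer loop
vertex 1.283 -3.346 -4.609
vertex 0.846 -2.878 -4.66
vertex 0.483 -3.493 -3.157
endloop
endfacet
facet normal 0.063 -0.049 -0.997
outer loop
vertex 0.846 -2.878 -4.66
vertex 0.577 -3.567 -4.643
vertex 0.207 -2.93 -4.698
endloop
endfacet
facet normal -0.097 0.929 0.357
outer loop
vertex 0.846 -2.878 -4.66
vertex 0.207 -2.93 -4.698
vertex 0.483 -3.493 -3.157
endloop
endfacet
facet normal 0.064 -0.049 -0.997
outer loop
vertex 0.207 -2.93 -4.698
vertex 0.577 -3.567 -4.643
vertex -0.153 -3.462 -4.695
endloop
endfacet
facet normal -0.780 0.530 0.333
outer loop
vertex 0.207 -2.93 -4.698
vertex -0.153 -3.462 -4.695
vertex 0.483 -3.493 -3.157
endloop
endfacet
facet normal 0.064 -0.050 -0.997
outer loop
vertex -0.153 -3.462 -4.695
vertex 0.577 -3.567 -4.643
vertex 0.037 -4.073 -4.652
endloop
endfacet
facet normal -0.896 -0.253 0.365
outer loop
vertex -0.153 -3.462 -4.695
vertex 0.037 -4.073 -4.652
vertex 0.483 -3.493 -3.157
endloop
endfacet
facet normal 0.064 -0.050 -0.997
outer loop
vertex 0.037 -4.073 -4.652
vertex 0.577 -3.567 -4.643
vertex 0.635 -4.304 -4.602
endloop
endfacet
facet normal -0.357 -0.830 0.428
outer loop
vertex 0.037 -4.073 -4.652
vertex 0.635 -4.304 -4.602
vertex 0.483 -3.493 -3.157
endloop
endfacet
facet normal 0.064 -0.050 -0.997
outer loop
vertex 0.635 -4.304 -4.602
vertex 0.577 -3.567 -4.643
vertex 1.189 -3.98 -4.583
endloop
endfacet
facet normal 0.432 -0.766 0.476
outer loop
vertex 0.635 -4.304 -4.602
vertex 1.189 -3.98 -4.583
vertex 0.483 -3.493 -3.157
endloop
endfacet
facet normal -0.706 -0.534 0.465
outer loop
vertex 3.684 2.828 -2.073
vertex 2.22 3.869 -3.101
vertex 3.744 1.516 -3.486
endloop
endfacet
facet normal 0.707 -0.503 0.497
outer loop
vertex 5.22 2.631 -4.459
vertex 3.684 2.828 -2.073
vertex 3.744 1.516 -3.486
endloop
endfacet
facet normal -0.706 -0.534 0.465
outer loop
vertex 3.744 1.516 -3.486
vertex 2.22 3.869 -3.101
vertex 2.28 2.557 -4.515
endloop
endfacet
facet normal 0.031 -0.680 -0.732
outer loop
vertex 2.28 2.557 -4.515
vertex 5.22 2.631 -4.459
vertex 3.744 1.516 -3.486
endloop
endfacet
facet normal -0.031 0.680 0.733
outer loop
vertex 3.684 2.828 -2.073
vertex 3.696 4.984 -4.074
vertex 2.22 3.869 -3.101
endloop
endfacet
facet normal 0.707 -0.503 0.497
outer loop
vertex 5.16 3.943 -3.045
vertex 3.684 2.828 -2.073
vertex 5.22 2.631 -4.459
endloop
endfacet
facet normal -0.031 0.680 0.733
outer loop
vertex 5.16 3.943 -3.045
vertex 3.696 4.984 -4.074
vertex 3.684 2.828 -2.073
endloop
endfacet
facet normal -0.707 0.503 -0.497
outer loop
vertex 2.22 3.869 -3.101
vertex 3.696 4.984 -4.074
vertex 2.28 2.557 -4.515
endloop
endfacet
facet normal 0.031 -0.680 -0.733
outer loop
vertex 3.756 3.672 -5.487
vertex 5.22 2.631 -4.459
vertex 2.28 2.557 -4.515
endloop
endfacet
facet normal -0.707 0.503 -0.497
outer loop
vertex 2.28 2.557 -4.515
vertex 3.696 4.984 -4.074
vertex 3.756 3.672 -5.487
endloop
endfacet
facet normal 0.706 0.534 -0.465
outer loop
vertex 3.756 3.672 -5.487
vertex 5.16 3.943 -3.045
vertex 5.22 2.631 -4.459
endloop
endfacet
facet normal 0.706 0.533 -0.465
outer loop
vertex 3.696 4.984 -4.074
vertex 5.16 3.943 -3.045
vertex 3.756 3.672 -5.487
endloop
endfacet

endsolid
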